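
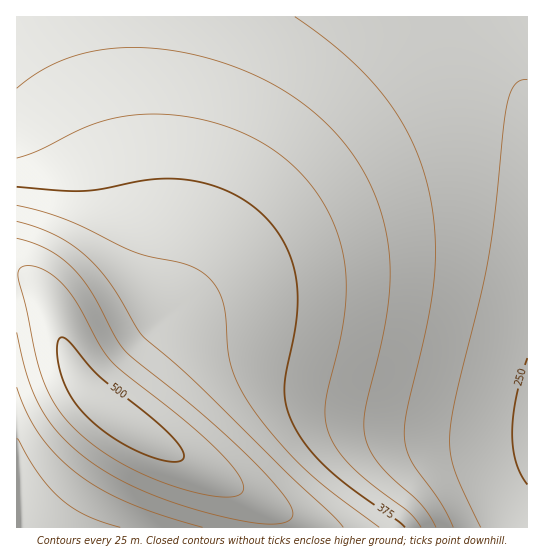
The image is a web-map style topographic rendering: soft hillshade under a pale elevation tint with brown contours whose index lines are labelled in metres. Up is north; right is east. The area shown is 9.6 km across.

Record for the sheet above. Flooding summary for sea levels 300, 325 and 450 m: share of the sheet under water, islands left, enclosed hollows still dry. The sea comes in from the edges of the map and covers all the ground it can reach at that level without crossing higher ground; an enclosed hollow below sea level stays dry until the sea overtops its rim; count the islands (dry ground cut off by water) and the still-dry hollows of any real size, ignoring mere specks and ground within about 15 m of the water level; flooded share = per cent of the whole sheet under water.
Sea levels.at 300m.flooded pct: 23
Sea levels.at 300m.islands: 0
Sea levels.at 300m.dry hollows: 0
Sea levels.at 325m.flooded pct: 37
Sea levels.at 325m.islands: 0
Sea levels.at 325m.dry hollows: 0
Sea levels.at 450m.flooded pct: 88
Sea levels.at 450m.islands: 0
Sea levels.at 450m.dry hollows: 0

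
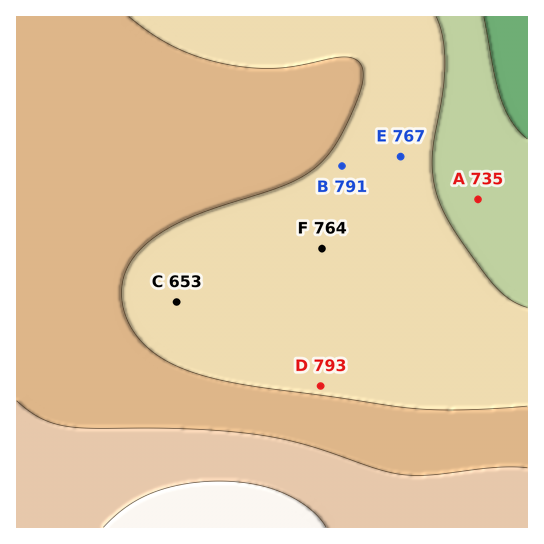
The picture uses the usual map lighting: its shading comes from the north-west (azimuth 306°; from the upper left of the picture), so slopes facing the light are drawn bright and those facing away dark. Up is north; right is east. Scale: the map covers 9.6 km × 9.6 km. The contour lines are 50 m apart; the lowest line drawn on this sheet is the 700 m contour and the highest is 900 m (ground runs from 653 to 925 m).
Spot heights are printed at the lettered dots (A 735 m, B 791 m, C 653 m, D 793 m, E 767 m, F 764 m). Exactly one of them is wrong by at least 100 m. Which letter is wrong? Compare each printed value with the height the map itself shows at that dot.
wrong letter C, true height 778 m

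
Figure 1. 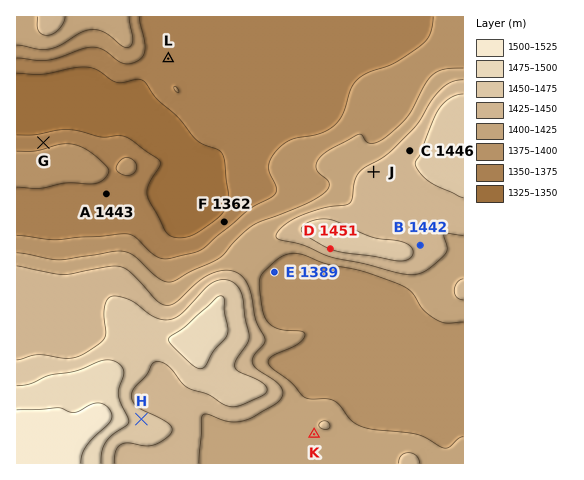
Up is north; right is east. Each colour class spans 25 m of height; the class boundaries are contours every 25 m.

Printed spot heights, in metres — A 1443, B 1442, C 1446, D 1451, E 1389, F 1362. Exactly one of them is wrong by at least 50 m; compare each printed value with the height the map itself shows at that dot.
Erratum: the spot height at A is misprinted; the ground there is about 1368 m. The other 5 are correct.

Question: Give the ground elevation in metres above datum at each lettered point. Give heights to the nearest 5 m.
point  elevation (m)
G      1365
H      1465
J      1440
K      1425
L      1360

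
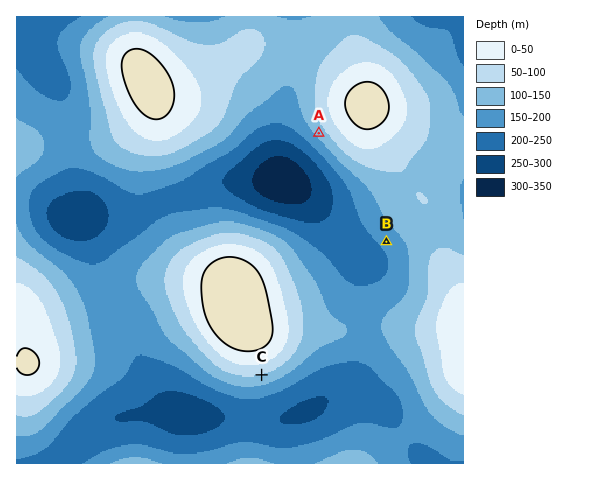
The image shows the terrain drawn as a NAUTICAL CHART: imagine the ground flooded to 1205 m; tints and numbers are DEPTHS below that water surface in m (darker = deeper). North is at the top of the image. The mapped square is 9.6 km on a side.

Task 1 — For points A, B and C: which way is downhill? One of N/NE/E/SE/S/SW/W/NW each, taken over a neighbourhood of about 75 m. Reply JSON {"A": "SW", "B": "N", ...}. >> {"A": "SW", "B": "SW", "C": "S"}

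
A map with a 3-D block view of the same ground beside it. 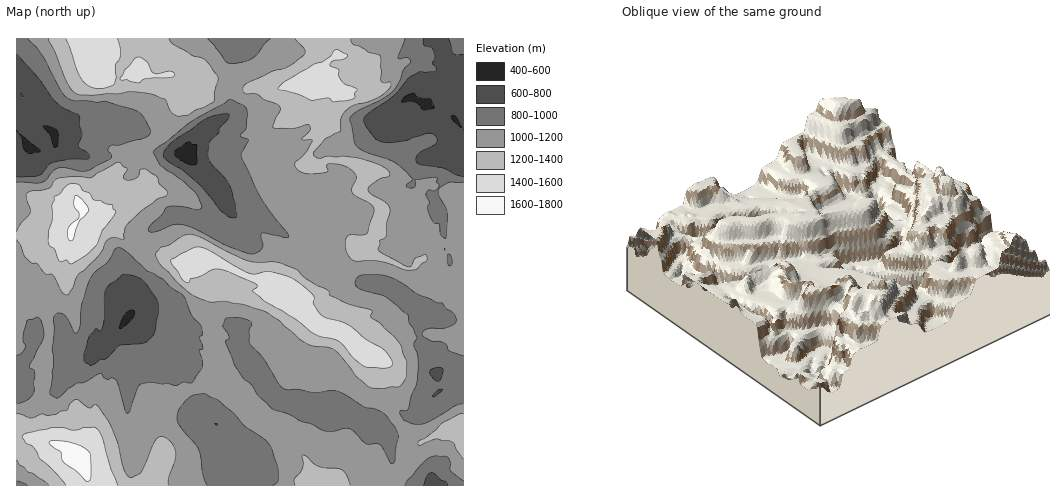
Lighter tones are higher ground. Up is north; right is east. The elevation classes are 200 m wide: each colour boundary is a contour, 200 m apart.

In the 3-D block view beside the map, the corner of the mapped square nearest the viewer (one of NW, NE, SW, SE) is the NE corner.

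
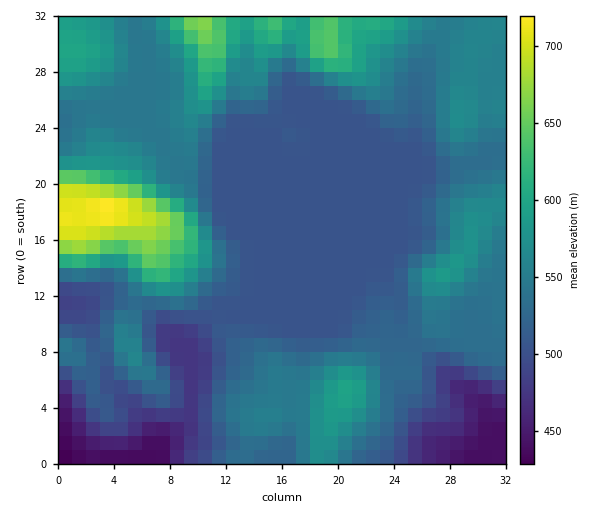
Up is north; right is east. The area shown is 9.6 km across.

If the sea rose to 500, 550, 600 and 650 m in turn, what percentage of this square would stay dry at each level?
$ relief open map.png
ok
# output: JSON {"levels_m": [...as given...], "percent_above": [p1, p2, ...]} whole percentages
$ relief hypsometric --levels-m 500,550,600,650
{"levels_m": [500, 550, 600, 650], "percent_above": [88, 32, 9, 4]}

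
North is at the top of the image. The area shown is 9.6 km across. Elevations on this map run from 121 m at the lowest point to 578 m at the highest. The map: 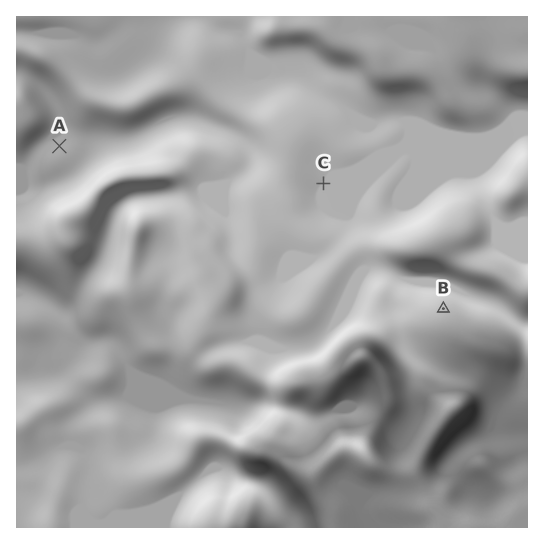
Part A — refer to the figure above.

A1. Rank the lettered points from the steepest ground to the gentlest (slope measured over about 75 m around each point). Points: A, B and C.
B A C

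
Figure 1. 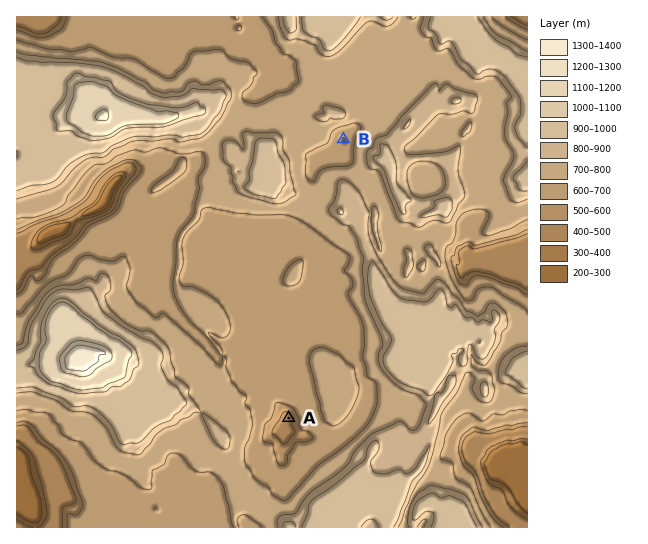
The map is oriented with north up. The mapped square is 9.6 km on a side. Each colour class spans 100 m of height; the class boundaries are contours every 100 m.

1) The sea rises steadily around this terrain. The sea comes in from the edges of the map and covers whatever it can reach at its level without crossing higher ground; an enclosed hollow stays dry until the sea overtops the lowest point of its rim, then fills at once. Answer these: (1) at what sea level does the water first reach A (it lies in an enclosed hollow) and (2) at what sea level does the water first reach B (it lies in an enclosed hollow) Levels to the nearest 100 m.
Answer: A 700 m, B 800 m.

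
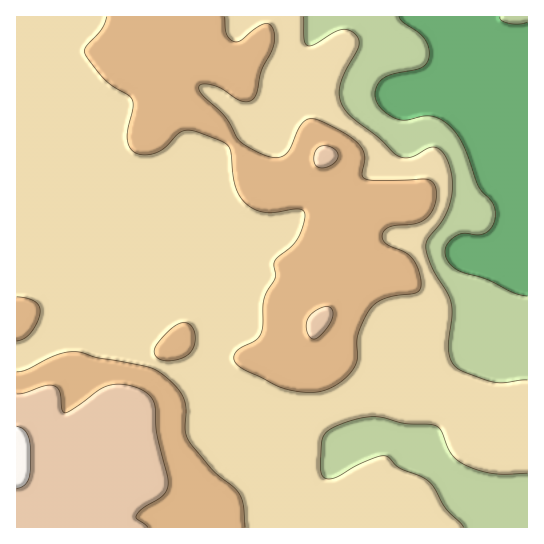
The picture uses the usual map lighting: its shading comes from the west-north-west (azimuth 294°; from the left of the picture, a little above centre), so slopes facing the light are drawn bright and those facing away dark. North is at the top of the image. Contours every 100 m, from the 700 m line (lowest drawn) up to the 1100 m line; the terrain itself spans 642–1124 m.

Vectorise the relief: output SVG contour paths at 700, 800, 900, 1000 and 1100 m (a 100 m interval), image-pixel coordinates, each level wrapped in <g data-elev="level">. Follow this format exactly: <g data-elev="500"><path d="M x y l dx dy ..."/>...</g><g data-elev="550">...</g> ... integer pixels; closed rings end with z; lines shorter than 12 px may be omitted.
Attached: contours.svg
<g data-elev="700"><path d="M527 296l-12-3-28-14-28-8-8-6-5-7-1-5 1-6 4-6 5-5 8-3 18 2 8-5 6-9 0-11-4-9-13-16-17-44-12-16-10-6-9-3-8 0-16 4-8-1-13-7-8-10-2-5 0-7 3-6 4-5 11-5 28-6 5-4 3-5 0-10-4-10-7-7-15-10-4-5"/><path d="M500 17l2 4 7 2 10 1 8-2"/></g><g data-elev="800"><path d="M464 527l-18-18-11-20-6-7-8-6-22-8-13-12-8 1-14 5-29 16-6 1-4-1-4-4-1-8 2-24 3-8 6-5 12-6 27-6 12 0 24 7 27 1 8 5 11 25 13 10 13 5 15 4 34-1"/><path d="M527 380l-24 3-10-1-31-11-9-8-3-6-2-10 4-32-1-13-4-9-15-26-6-20 2-9 17-21 6-16 1-20-5-21-5-9-8-4-7 1-16 9-6 1-6-1-6-4-16-16-27-22-9-12-2-13 5-16 14-27 0-9-7-7-9-2-8 3-20 13-7 1-3-7 0-22"/></g><g data-elev="900"><path d="M245 527l-2-21-3-11-6-8-21-17-24-28-4-11 1-22-2-11-9-12-16-14-13-6-48-8-16-5-8-1-17 3-31 15-9 2"/><path d="M165 361l17-3 5-3 5-5 3-7 0-8-2-6-4-5-7-1-7 3-9 8-9 11-3 5 1 5 4 4z"/><path d="M17 341l8-3 6-6 7-11 2-10-1-5-5-5-8-3-9-1"/><path d="M107 17l-5 12-16 17-1 7 4 8 16 18 9 8 15 8 3 4 1 8-6 30 1 8 4 5 9 5 12-1 11-5 18-18 8-1 9 3 23 8 7 5 2 7 2 22 3 12 5 11 8 8 8 4 9 3 31-4 7 2 0 10-6 17-5 7-15 12-4 5 2 15-12 22-1 27-2 8-6 6-17 10-4 8 2 5 6 6 39 18 22 5 19-1 19-9 7-7 6-8 3-9 0-16 1-8 7-17 8-11 13-8 28-5 6-3 1-5 0-7-7-17-8-8-20-9-3-5-1-4 3-5 5-3 25-3 11-6 5-6 4-7 1-8 0-8-3-7-7-3-48 2-13-2-3-5 3-19-6-10-16-12-28-14-6 0-7 4-13 27-3 4-5 3-7 1-9-3-24-13-16-25-23-23-3-4 0-4 4-2 10 1 9 4 17 11 7 2 5-2 5-6 6-24 11-21 1-15-3-8-2-2-4 0-10 4-14 13-7 1-4-3-4-5-1-17"/></g><g data-elev="1000"><path d="M148 527l-11-8-1-4 6-6 21-14 4-5 1-7-11-50-2-27-6-11-7-5-9-4-11-2-11 1-10 4-26 18-10 6-3-4-2-18-5-5-10 0-19 7-9 1"/><path d="M311 338l3 1 4-1 11-13 4-11-1-4-2-3-4-1-7 3-10 8-2 5-1 7z"/><path d="M318 167l9 0 8-5 3-7-2-5-10-4-5 0-4 3-3 5 0 5 1 6z"/></g><g data-elev="1100"><path d="M17 488l6-2 6-7 1-8 1-16-1-12-3-9-4-5-6-3"/></g>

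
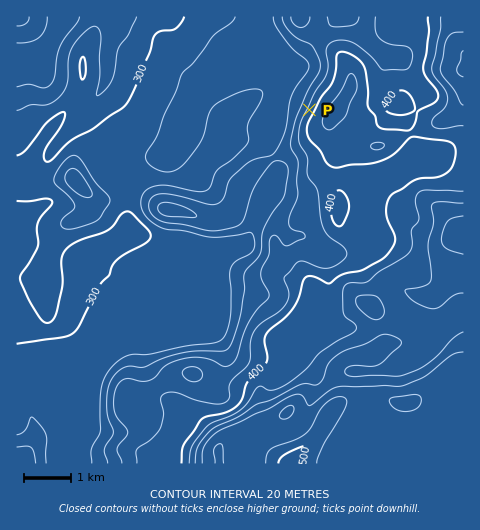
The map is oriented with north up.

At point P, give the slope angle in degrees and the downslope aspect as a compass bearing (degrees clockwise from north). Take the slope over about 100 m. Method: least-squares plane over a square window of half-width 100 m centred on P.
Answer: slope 8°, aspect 297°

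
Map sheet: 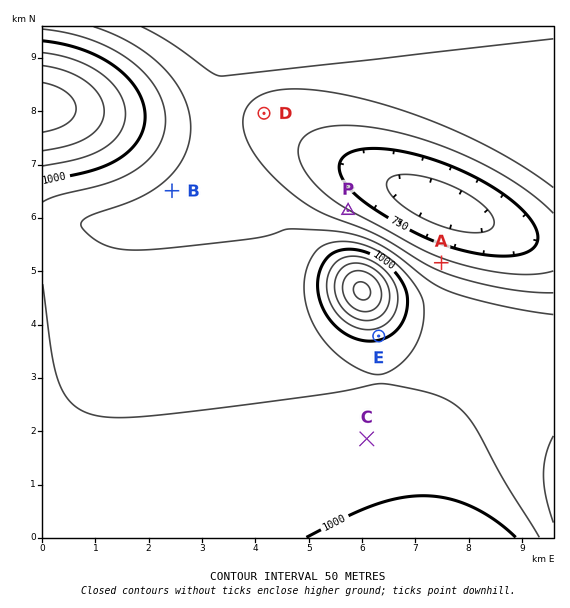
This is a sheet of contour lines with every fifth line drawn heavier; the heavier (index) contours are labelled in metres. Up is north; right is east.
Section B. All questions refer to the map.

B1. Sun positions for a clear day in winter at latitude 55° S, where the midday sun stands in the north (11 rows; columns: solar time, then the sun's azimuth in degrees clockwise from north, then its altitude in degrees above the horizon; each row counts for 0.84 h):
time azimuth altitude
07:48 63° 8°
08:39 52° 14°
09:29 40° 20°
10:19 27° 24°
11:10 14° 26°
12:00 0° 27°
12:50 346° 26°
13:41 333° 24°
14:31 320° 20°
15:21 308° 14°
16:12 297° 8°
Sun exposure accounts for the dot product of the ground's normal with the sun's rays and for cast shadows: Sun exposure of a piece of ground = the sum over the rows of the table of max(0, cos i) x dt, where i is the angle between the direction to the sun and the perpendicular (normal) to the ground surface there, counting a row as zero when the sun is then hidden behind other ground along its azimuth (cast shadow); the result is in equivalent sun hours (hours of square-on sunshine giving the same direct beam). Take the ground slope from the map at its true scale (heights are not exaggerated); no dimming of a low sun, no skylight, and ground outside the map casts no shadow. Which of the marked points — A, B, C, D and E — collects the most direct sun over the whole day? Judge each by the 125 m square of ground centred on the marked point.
A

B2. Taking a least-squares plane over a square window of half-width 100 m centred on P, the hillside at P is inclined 11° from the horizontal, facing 29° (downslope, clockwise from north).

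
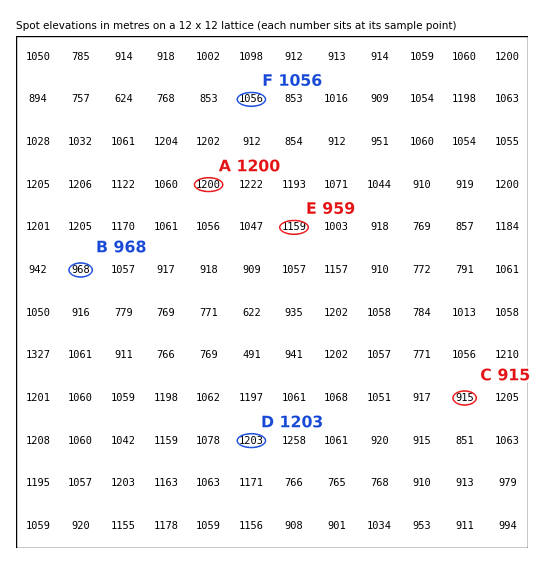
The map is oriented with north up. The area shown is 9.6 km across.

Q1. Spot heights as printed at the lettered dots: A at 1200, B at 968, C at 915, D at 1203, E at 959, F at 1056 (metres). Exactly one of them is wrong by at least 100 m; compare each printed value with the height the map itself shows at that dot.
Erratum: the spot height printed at E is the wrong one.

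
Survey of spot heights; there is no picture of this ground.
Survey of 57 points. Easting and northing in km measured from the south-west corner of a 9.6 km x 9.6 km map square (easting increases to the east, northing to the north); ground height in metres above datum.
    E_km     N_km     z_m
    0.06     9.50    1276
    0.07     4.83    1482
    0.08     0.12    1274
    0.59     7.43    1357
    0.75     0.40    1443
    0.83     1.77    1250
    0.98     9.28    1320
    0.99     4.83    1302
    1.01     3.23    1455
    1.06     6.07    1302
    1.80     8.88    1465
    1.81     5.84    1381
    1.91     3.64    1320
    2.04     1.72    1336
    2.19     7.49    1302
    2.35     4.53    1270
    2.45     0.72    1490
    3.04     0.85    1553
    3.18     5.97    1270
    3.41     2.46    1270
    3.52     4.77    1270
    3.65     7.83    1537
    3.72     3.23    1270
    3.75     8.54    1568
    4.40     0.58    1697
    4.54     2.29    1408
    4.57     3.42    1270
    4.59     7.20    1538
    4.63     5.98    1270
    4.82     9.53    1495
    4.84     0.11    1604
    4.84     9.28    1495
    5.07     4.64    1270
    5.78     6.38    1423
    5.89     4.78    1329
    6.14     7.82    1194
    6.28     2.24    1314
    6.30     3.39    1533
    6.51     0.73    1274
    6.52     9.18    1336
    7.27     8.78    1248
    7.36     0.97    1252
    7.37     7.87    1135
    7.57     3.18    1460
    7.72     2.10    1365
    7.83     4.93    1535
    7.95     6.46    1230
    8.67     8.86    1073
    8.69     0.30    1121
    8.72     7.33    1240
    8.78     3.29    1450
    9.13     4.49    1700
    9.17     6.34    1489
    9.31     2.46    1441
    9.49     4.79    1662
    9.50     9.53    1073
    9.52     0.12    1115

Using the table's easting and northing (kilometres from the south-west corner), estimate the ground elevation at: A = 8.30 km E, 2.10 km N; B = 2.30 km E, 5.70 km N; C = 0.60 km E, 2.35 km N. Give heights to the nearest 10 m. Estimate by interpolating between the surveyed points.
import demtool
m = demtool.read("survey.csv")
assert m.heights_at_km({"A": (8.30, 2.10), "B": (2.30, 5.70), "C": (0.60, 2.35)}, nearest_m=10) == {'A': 1390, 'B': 1340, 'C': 1300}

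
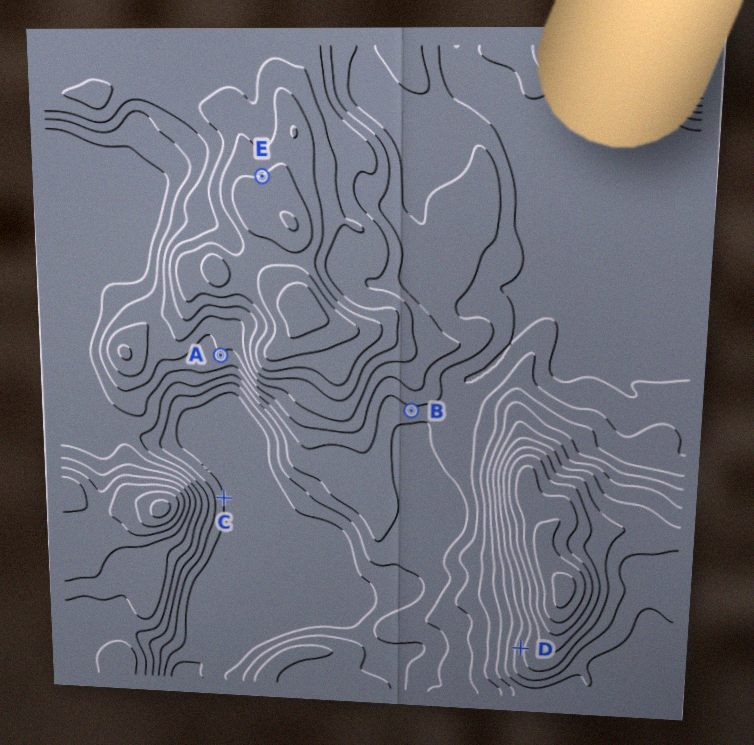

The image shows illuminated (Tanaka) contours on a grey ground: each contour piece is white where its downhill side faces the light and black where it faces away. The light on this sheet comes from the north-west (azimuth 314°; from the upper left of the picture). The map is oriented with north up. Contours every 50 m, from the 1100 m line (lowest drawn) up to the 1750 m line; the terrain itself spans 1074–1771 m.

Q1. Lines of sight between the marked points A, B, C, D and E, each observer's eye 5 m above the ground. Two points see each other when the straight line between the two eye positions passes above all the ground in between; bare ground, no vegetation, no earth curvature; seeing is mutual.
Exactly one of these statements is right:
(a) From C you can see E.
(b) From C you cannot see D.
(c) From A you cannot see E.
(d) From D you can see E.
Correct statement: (c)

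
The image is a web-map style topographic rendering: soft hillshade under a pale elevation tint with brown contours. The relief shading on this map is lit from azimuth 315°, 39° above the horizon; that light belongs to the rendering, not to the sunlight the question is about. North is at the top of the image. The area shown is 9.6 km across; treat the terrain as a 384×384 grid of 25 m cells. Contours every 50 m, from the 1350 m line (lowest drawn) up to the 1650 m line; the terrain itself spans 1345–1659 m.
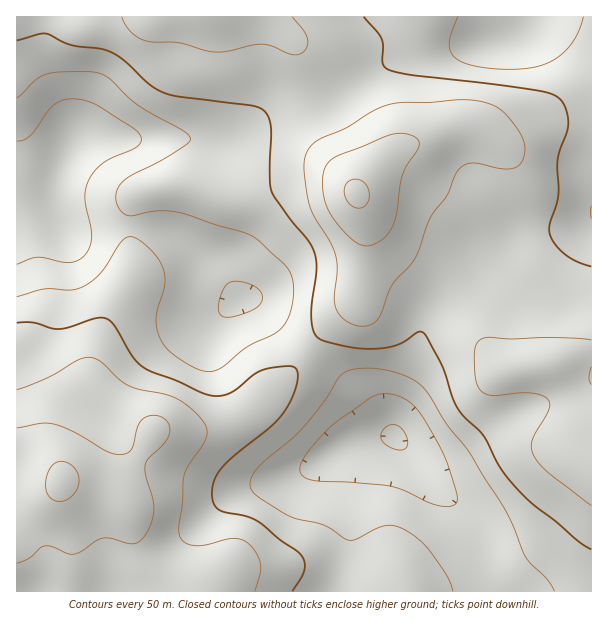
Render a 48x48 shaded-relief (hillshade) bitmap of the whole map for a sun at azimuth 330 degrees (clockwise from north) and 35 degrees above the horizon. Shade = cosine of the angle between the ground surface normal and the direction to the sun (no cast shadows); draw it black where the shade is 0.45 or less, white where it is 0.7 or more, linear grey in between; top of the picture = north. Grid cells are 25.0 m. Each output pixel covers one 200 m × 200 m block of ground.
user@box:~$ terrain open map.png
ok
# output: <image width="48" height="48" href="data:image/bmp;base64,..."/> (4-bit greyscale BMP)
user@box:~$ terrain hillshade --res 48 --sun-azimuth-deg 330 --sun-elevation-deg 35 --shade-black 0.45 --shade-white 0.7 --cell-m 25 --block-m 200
<image width="48" height="48" href="data:image/bmp;base64,Qk32BAAAAAAAAHYAAAAoAAAAMAAAADAAAAABAAQAAAAAAIAEAAATCwAAEwsAABAAAAAAAAAAAAAAABEREQAiIiIAMzMzAERERABVVVUAZmZmAHd3dwCIiIgAmZmZAKqqqgC7u7sAzMzMAN3d3QDu7u4A////AERmZVVnd4mZh2VEREV4mZiId3eIh2d3d0RmZVZnd4mZmHZVVEV4mZiId3iIh3d3d1VmZVZnd4mqqYdnd2Z4mZmIiIiJmHdnZmZmZlZmZnmrupiImYd4mZmYiIiJmHdmZnZmVVVlVVebzLqZqpiImZmZmIiImHdmZnZVVVVVREV5vMuqqqmZmqmZmZiIiHZmZodURFZmVERXm8uqqqqqqqqZmZiId3ZmZph1VVZ3ZVRFeKqqqqqqqrqqmZh3dmZVZpmHZWeIdlVEVmeImaqqq7uqqYd3ZmVVZpqYdniIdlVEM0RWeJqqqruqqYd3ZmZmZ5qqmImYdUQzMiIjRXiaqqqqmId3d3d3eJq6qZmZdUMzMiEREkZ4mZmZiHd3iIiIiJq7qpmphlRERDIQABJGd4iIh2ZoiZmYiKu6qpmamGZmZlQyEAEjRWZ3dmVniZmZmLu6mYiaqpiImHZUMQASI0RWd2VWeJmZmbuqmIibzLqquph2QyEiIiNFd3dVVXiJmbuqmIibzcy7zLmHZDMzMyM1eIh1REVniKq6mYiavMzMzcuYdkQzMyI1aJmHVERVZ5q7qpiJq7u7zdy6l1QzIiNFaJmYh3ZmVomru6mIiZqqvd3LqGUyERNFeImZqqmYdomry6mHd4iZrN3cunUyERNGeJmZq7u6mKmau6l3ZneIms3dy5ZDIiNWiZmZqru7qbqqu6l2ZmZ3iavMy6hlRDRWeJmZmqqqqsuqu7mGVVVmeJq7zLmHZURFeJmZmZmZmdy7vMqHVVVmd3iau8uodlRFZ4iZmIiIiczLzMuXZVVnd2Z4mry5dlREVniJiIiIiczMzdyodmZ3d3Zmeau5dlREVneIiIiImbu7zdy5h3d3d3ZmeJqodURFVmd3iIiImaqqvMy6mHdmVWZmZ4iHZDRFVmZneIiImZmZqqqph3ZUREVmZnd2VDNFVVVmd3d3iIiImZmHZVREMzRWZmZlQzNFVVVVZmZmd4d4iZmGVDNEREVmd4d2VDNFVVVVVVVVVnd4mamHZERFZnd3iZmHZURFVWZlVVVEVWZomruph2Z3iIiIiaqphlREVWZmZVVVVWZoq8zMy6mZmZmYmavLqGVERWZmZlVVVWZnm83d3cuqqqmZmrzduoZURFVmZlVVVVVWirzM3cupmZmZms3u25dlVEVWZmVUVVVVeJmaqqmIiIiZqs3e3KmHZVVmd3ZVVURFZ3d2ZmZmZneJmqvN3cupmHZ3d3dmZjM0RWZUREREVWZ4iZqrzdy7upmIiIh3dzMzNFVUREMzRFZniIiavN3MzLu6qZiHd0MiM0VVVUREREVmd3d4m8zMzd3cy7qZiEQyI0VmZVVUREVWZmZniau7zN7u7dy6mFQzIjRVZmZmVVVVZlVWZ4mZq83e7u3LqURDMiNFVWZmZlVWZmZmZnd3iJq7zMzLqURVQzNFVVVlVVVmd3ZmZ3d2ZmeImqu7qUVndlVmZVVVRFVnd3d3d3d2VUVWeIqqqUV4h2ZndlVUREVnd3d3eIh3ZURVZ4mqqQ=="/>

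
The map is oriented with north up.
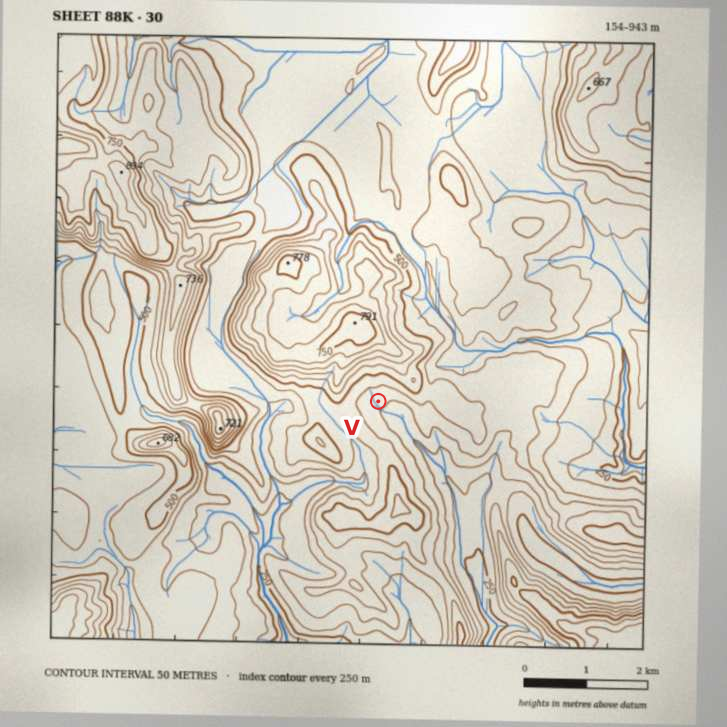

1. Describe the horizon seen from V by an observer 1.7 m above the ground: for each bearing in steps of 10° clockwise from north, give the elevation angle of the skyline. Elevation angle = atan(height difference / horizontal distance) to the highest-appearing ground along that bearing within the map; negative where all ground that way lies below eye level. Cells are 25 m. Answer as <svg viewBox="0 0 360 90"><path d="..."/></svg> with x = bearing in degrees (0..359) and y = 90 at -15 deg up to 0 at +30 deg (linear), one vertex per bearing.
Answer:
<svg viewBox="0 0 360 90"><path d="M0 25l10 0 10 1 10 4 10 3 10 2 10 1 10 4 10 6 10 7 10 2 10 2 10 0 10-2 10 2 10 3 10-7 10-3 10 2 10-1 10-1 10-1 10-2 10-1 10-1 10 0 10 1 10-3 10-6 10-7 10-1 10-2 10-3 10-1 10-2 10 0"/></svg>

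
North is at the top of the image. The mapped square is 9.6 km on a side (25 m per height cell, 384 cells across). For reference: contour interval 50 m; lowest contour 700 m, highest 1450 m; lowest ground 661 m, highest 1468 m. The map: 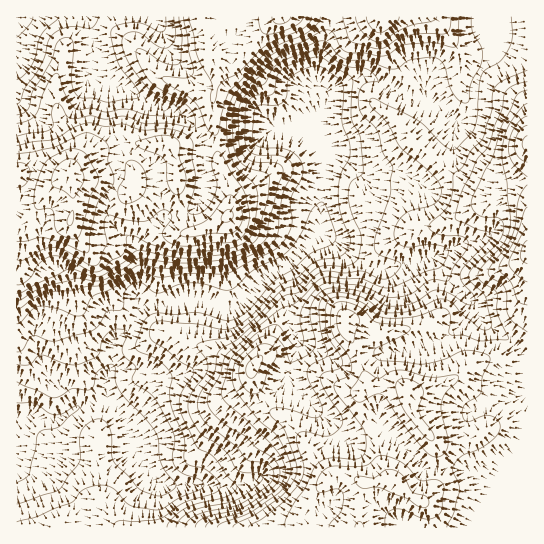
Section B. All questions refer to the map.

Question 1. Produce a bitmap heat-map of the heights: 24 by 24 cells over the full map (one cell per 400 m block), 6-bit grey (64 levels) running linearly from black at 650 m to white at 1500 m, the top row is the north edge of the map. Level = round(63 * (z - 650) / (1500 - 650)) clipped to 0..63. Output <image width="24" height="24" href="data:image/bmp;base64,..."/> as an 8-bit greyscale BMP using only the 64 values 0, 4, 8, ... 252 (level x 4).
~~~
<image width="24" height="24" href="data:image/bmp;base64,Qk12BgAAAAAAADYEAAAoAAAAGAAAABgAAAABAAgAAAAAAEACAAATCwAAEwsAAAABAAAAAAAAAAAAAAEBAQACAgIAAwMDAAQEBAAFBQUABgYGAAcHBwAICAgACQkJAAoKCgALCwsADAwMAA0NDQAODg4ADw8PABAQEAAREREAEhISABMTEwAUFBQAFRUVABYWFgAXFxcAGBgYABkZGQAaGhoAGxsbABwcHAAdHR0AHh4eAB8fHwAgICAAISEhACIiIgAjIyMAJCQkACUlJQAmJiYAJycnACgoKAApKSkAKioqACsrKwAsLCwALS0tAC4uLgAvLy8AMDAwADExMQAyMjIAMzMzADQ0NAA1NTUANjY2ADc3NwA4ODgAOTk5ADo6OgA7OzsAPDw8AD09PQA+Pj4APz8/AEBAQABBQUEAQkJCAENDQwBEREQARUVFAEZGRgBHR0cASEhIAElJSQBKSkoAS0tLAExMTABNTU0ATk5OAE9PTwBQUFAAUVFRAFJSUgBTU1MAVFRUAFVVVQBWVlYAV1dXAFhYWABZWVkAWlpaAFtbWwBcXFwAXV1dAF5eXgBfX18AYGBgAGFhYQBiYmIAY2NjAGRkZABlZWUAZmZmAGdnZwBoaGgAaWlpAGpqagBra2sAbGxsAG1tbQBubm4Ab29vAHBwcABxcXEAcnJyAHNzcwB0dHQAdXV1AHZ2dgB3d3cAeHh4AHl5eQB6enoAe3t7AHx8fAB9fX0Afn5+AH9/fwCAgIAAgYGBAIKCggCDg4MAhISEAIWFhQCGhoYAh4eHAIiIiACJiYkAioqKAIuLiwCMjIwAjY2NAI6OjgCPj48AkJCQAJGRkQCSkpIAk5OTAJSUlACVlZUAlpaWAJeXlwCYmJgAmZmZAJqamgCbm5sAnJycAJ2dnQCenp4An5+fAKCgoAChoaEAoqKiAKOjowCkpKQApaWlAKampgCnp6cAqKioAKmpqQCqqqoAq6urAKysrACtra0Arq6uAK+vrwCwsLAAsbGxALKysgCzs7MAtLS0ALW1tQC2trYAt7e3ALi4uAC5ubkAurq6ALu7uwC8vLwAvb29AL6+vgC/v78AwMDAAMHBwQDCwsIAw8PDAMTExADFxcUAxsbGAMfHxwDIyMgAycnJAMrKygDLy8sAzMzMAM3NzQDOzs4Az8/PANDQ0ADR0dEA0tLSANPT0wDU1NQA1dXVANbW1gDX19cA2NjYANnZ2QDa2toA29vbANzc3ADd3d0A3t7eAN/f3wDg4OAA4eHhAOLi4gDj4+MA5OTkAOXl5QDm5uYA5+fnAOjo6ADp6ekA6urqAOvr6wDs7OwA7e3tAO7u7gDv7+8A8PDwAPHx8QDy8vIA8/PzAPT09AD19fUA9vb2APf39wD4+PgA+fn5APr6+gD7+/sA/Pz8AP39/QD+/v4A////ACwwMDA4ODhMbICUrLzIzNjc0MzQwLi4uBggKDAwJCAoOEhYeKTEzNTc3NzYxLi4uBAUHCQkHBgkNEBUXIC00Njc4NTMxLi4uAwQGCQcFBwwRFBodIy0vLzEzMjQyMC4uAwQFCAcFBw0VGh4iKCwsLTAxNDcyMTAuAgQEBQUHChAZHyInKSgqLzIzODYyMC8uBwgHBwYKDBAYICcpJyctMjU2OTYzMS8tCgoKCQgLDREUHCgrJicrLzMyMjIzMi8tDg0ODQoOEhQWGSApJSMpMTIwLi4vLy4tEREREAwNEhMTERQeISIsNTIwLy4sKSswFhMUEhANDg0NDQ4THCErMCslJiooJiwzIBsZGRYQERAPEA8OEhggIR4cHyIjKS82JCEhJSEaGRsbGRYRDhAUFRgaGxwgJzE5KSgrKSQhIyYnJiMbEw4OEhgcHx8gIyg2KywvKiUlJSYnKykeFRAOFBgbHyEkJykxLC4wLCgpJygkJycgFhAQFRgaHB0iKSsvLS8xLikpKColJiMeGRIQFBcaGx4hJisvKSsuLCkpKSkkJRwWFREPEhgbHiAfIyozISMmKCcnJyYjJBkRDw8PExgdIB4cHyczGyAgHx4eHR4kJhoSEA8PFBweHRwcHiMsFx4cGRkaHyQnKCAYFBEQFBsbHBweHiInEhobGBkeIyMnKiggFxMTGBsdHR0fHh4hEBcaFxogHyApKyspIh0cIiQkICAhHx4fDxMWFhkbGh8qKystLikjJSssKCcjHh4eA=="/>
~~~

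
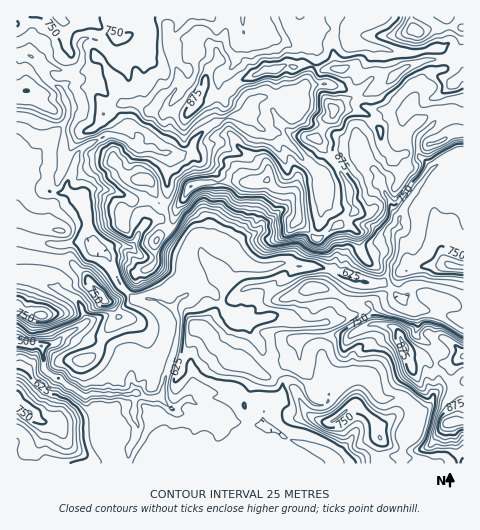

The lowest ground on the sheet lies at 475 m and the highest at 990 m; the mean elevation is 730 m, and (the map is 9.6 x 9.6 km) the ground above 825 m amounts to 20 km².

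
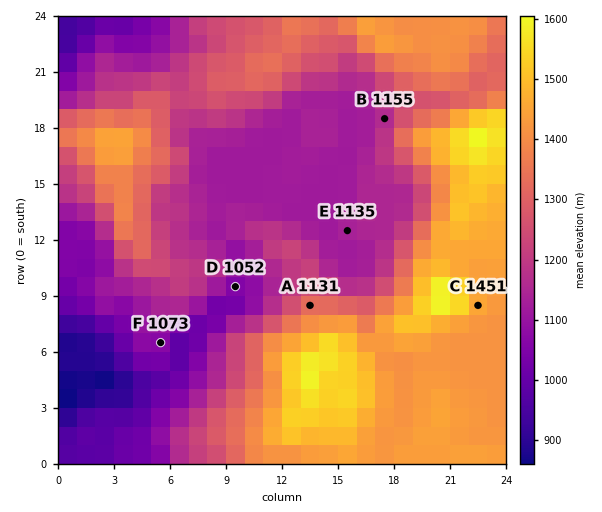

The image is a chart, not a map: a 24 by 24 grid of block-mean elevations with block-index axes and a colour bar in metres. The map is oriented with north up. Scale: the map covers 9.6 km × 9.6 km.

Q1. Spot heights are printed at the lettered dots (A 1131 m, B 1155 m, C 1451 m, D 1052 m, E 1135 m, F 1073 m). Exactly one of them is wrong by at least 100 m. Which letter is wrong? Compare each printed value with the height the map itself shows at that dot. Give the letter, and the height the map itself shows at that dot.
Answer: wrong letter A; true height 1331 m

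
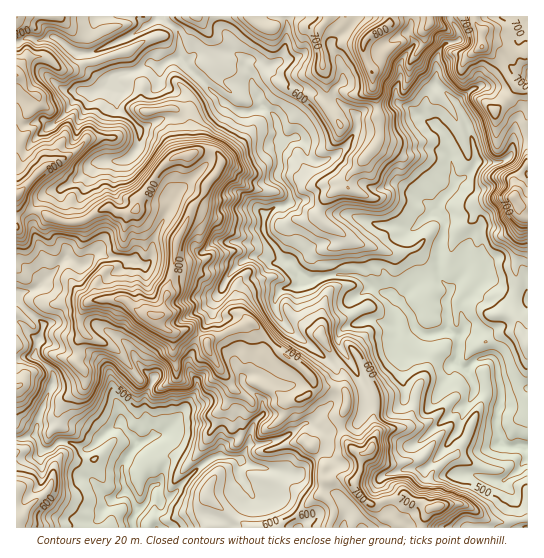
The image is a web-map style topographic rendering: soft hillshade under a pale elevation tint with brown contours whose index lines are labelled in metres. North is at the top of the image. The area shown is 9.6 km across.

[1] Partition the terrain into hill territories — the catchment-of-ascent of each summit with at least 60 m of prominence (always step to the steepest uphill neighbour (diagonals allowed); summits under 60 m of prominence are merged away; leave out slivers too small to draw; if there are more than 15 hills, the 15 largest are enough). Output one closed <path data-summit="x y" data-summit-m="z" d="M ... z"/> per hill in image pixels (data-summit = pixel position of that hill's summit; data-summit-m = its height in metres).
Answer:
<path data-summit="157 315" data-summit-m="863" d="M161 16l-62 0-4 6-2 11 8 16-10 4-14 0-22-16-12 3-16-3-11 6 0 75 9 7 16-5 9 7 3-2 12-11 16-22 10 1 23-10 6 6-4 17-8 12-1 39 2 4-16 3-8 9-16 12-23 8-13 16 0 22 11 27 1 19-6 10-20 6-3 2 0 3 28 27-9 30 18 19 0 9-14 34-4 18 7 16 11-3 8-7 10 2 16 7-2 11 6 17 14 18 8 3-10 12-6 10 0 7 198 0 1-2-11-17-8-9-10-2 5-4 5-11 2-12 15 4 5-2 8-9 18-14 2-13-3-3 33-10 8-14 1-6 4 3 27 1 7-7 1-11-4-12 3-24-8-13 3-31 4-3 6 6 6 14 10 8 8 0 15-5-1-31 4-10-8-7-4-13 0-22 6-24-6-8-6-2-24 18 0 8 8 22 2 20-20 20-5-5-23-9-13-11-5-1-22 0-21 6-5-1-10-14-15-11-16-22 0-18 9-7 13-3 3-3 0-11-12-14 3-8-1-18 2-12-5-21-11-10-6 0-8 4-10 0-15-8-43-42-3-4-1-25z"/><path data-summit="386 26" data-summit-m="810" d="M449 16l-288 1 18 16 1 25 3 4 43 42 15 8 10 0 8-4 6 0 11 10 5 21-2 12 1 18-3 8 12 14 0 11-3 3-13 3-9 7 0 18 16 22 10 6 15 19 5 1 21-6 22 0 5 1 13 11 23 9 5 5 18-18 0-22-8-22 0-8 13-11 14-7 7-15 12-13-7-46-9-11-14-9 2-24 10-10 0-30 8-11 9-1 5-4-2-10z"/><path data-summit="438 506" data-summit-m="733" d="M403 307l-6 6-1 12 0 16 8 13-3 24 4 19-4 8-4 3-8 0-19-1-4-3-1 6-8 14-24 7-8 4 0 15-18 14-8 9-5 2-15-4-2 12-5 11-5 4 10 2 8 9 12 19 226 0-8-31-11-16 14-10 10-13-1-10-20-1-4-3-16 1-17-5-13-8-27 33-5 4-6-3-6-20 42-37 12-4 8-14 0-6-7-14-11-8 2-26-10-6-16 4-11-2-7-6-6-14z"/><path data-summit="514 197" data-summit-m="775" d="M527 139l-10 1-5 6-1 9-8 6-25 0-13 16-10 6-4 8-8 7-7 13 9 12-6 24 0 22 4 13 8 7-4 10 1 31 10 6 6-6-4-24 25-27 12 5 4 9 6 4 21 2z"/><path data-summit="482 47" data-summit-m="783" d="M527 16l-78 1 8 12 2 10-5 4-9 1-5 6-4 11 0 22 20 19 4 7 7 13 11 39 25 0 8-6 1-9 5-6 11-2z"/><path data-summit="17 195" data-summit-m="860" d="M114 83l-23 10-10-1-16 22-15 13-8-7-17 5-7-6-2 0 1 176 22-8 6-10-1-19-11-27 0-22 3-6 10-10 15-4 16-9 16-16 16-3-2-4 1-39 8-12 4-16z"/><path data-summit="17 521" data-summit-m="658" d="M35 436l-19 3 0 88 79 1 8-17 10-12-8-3-14-18-6-17 2-11-16-7-10-2-8 7-11 3z"/><path data-summit="17 386" data-summit-m="682" d="M17 299l-1 139 7 1 11-3 2-3 3-16 14-34 0-9-18-19 9-30z"/><path data-summit="17 17" data-summit-m="761" d="M98 16l-81 0-1 26 11-5 8 3 20-3 22 16 14 0 10-4-8-16 2-11z"/>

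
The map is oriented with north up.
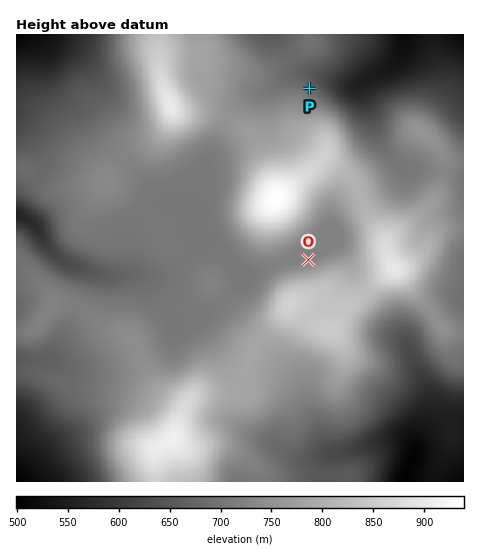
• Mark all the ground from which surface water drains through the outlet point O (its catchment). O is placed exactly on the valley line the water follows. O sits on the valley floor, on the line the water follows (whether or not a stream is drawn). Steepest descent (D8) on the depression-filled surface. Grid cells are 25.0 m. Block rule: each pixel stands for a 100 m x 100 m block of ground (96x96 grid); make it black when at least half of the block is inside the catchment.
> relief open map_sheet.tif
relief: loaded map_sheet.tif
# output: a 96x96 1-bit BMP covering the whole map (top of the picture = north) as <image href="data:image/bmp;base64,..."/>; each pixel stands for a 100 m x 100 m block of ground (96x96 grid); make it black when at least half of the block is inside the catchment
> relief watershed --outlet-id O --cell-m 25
<image width="96" height="96" href="data:image/bmp;base64,Qk2+BAAAAAAAAD4AAAAoAAAAYAAAAGAAAAABAAEAAAAAAIAEAAATCwAAEwsAAAIAAAAAAAAA////AAAAAAAAAAAAAAAAAAAAAAAAAAAAAAAAAAAAAAAAAAAAAAAAAAAAAAAAAAAAAAAAAAAAAAAAAAAAAAAAAAAAAAAAAAAAAAAAAAAAAAAAAAAAAAAAAAAAAAAAAAAAAAAAAAAAAAAAAAAAAAAAAAAAAAAAAAAAAAAAAAAAAAAAAAAAAAAAAAAAAAAAAAAAAAAAAAAAAAAAAAAAAAAAAAAAAAAAAAAAAAAAAAAAAAAAAAAAAAAAAAAAAAAAAAAAAAAAAAAAAAAAAAAAAAAAAAAAAAAAAAAAAAAAAAAAAAAAAAAAAAAAAAAAAAAAAAAAAAAAAAAAAAAAAAAAAAAAAAAAAAAAAAAAAAAAAAAAAAAAAAAAAAAAAAAAAAAAAAAAAAAAAAAAAAAAAAAAAAAAAAAAAAAAAAAAAAAAAAAAAAAAAAAAAAAAAAAAAAAAAAAAAAAAAAAAAAAAAAAAAAAAAAAAAAAAAAAAAAAAAAAAAAAAAAAAAAAAAAAAAAAAAAAAAAAAAAAAAAAAAAAAAAAAAAAAAAAAAAAAAAAAAPAAAAAAAAAAAAAAAfgAAAAAAAAAAAAAA/gAAAAAAAAAAAAAB/wAAAAAAAAAAAAAD/4AAAAAAAAAAAAAH/8AAAAAAAAAAAAAD//AAAAAAAAAAAAAA//gAAAAAAAAAAAAA//wAAAAAAAAAAAAA//4AAAAAAAAAAAAA//8AAAAAAAAAAAAA//+AAAAAAAAAAAAA///AAAAAAAAAAAAA///AAAAAAAAAAAAAf//AAAAAAAAAAAAAf//AAAAAAAAAAAAAP/+AAAAAAAAAAAAAH/+AAAAAAAAAAAAAD/+AAAAAAAAAAAAAA/+AAAAAAAAAAAAAAf8AAAAAAAAAAAAAAP8AAAAAAAAAAAAAAH4AAAAAAAAAAAAAADwAAAAAAAAAAAAAABgAAAAAAAAAAAAAAAAAAAAAAAAAAAAAAAAAAAAAAAAAAAAAAAAAAAAAAAAAAAAAAAAAAAAAAAAAAAAAAAAAAAAAAAAAAAAAAAAAAAAAAAAAAAAAAAAAAAAAAAAAAAAAAAAAAAAAAAAAAAAAAAAAAAAAAAAAAAAAAAAAAAAAAAAAAAAAAAAAAAAAAAAAAAAAAAAAAAAAAAAAAAAAAAAAAAAAAAAAAAAAAAAAAAAAAAAAAAAAAAAAAAAAAAAAAAAAAAAAAAAAAAAAAAAAAAAAAAAAAAAAAAAAAAAAAAAAAAAAAAAAAAAAAAAAAAAAAAAAAAAAAAAAAAAAAAAAAAAAAAAAAAAAAAAAAAAAAAAAAAAAAAAAAAAAAAAAAAAAAAAAAAAAAAAAAAAAAAAAAAAAAAAAAAAAAAAAAAAAAAAAAAAAAAAAAAAAAAAAAAAAAAAAAAAAAAAAAAAAAAAAAAAAAAAAAAAAAAAAAAAAAAAAAAAAAAAAAAAAAAAAAAAAAAAAAAAAAAAAAAAAAAAAAAAAAAAAAAAAAAAAAAAAAAAAAAAAAAAAAAAAAAAAAAAAAAAAAAAAAAAAAAAAAAAAAAAAAAAAAAAAAAAAAAAAAA="/>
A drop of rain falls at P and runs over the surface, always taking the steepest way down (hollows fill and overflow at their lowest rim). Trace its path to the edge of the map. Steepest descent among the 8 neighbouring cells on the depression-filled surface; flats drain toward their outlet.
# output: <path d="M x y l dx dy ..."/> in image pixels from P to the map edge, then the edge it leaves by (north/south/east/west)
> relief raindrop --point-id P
<path d="M309 88l9-8 16 0 7 2 20 0 9-5 14-6 19-18 1-3 0-15"/>
exit: north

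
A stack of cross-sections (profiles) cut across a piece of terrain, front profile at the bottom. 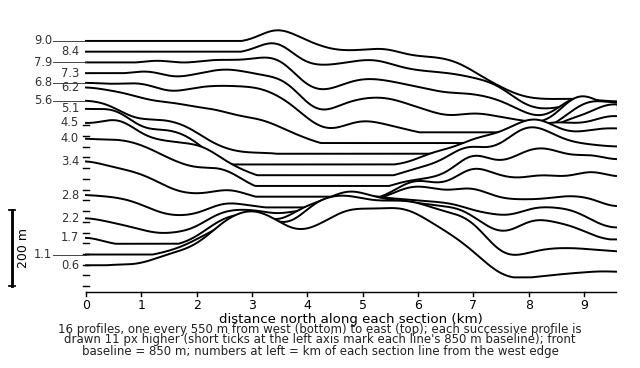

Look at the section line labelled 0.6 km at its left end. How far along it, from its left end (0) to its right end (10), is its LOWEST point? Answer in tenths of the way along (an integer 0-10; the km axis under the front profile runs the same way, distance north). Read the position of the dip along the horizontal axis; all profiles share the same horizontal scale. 8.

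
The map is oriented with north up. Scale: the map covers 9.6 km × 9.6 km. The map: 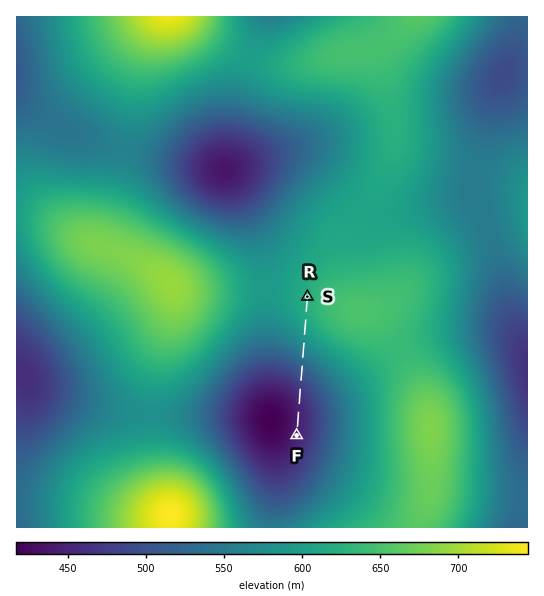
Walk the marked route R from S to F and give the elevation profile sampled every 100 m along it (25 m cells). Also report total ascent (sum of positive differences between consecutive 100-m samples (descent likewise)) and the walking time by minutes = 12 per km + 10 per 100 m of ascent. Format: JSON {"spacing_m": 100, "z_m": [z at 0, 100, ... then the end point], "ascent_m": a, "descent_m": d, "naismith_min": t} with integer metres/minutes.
{"spacing_m": 100, "z_m": [623, 622, 621, 618, 614, 608, 601, 593, 583, 572, 561, 548, 535, 522, 510, 498, 486, 476, 467, 459, 453, 448, 445, 443, 443, 443, 445, 445], "ascent_m": 3, "descent_m": 180, "naismith_min": 32}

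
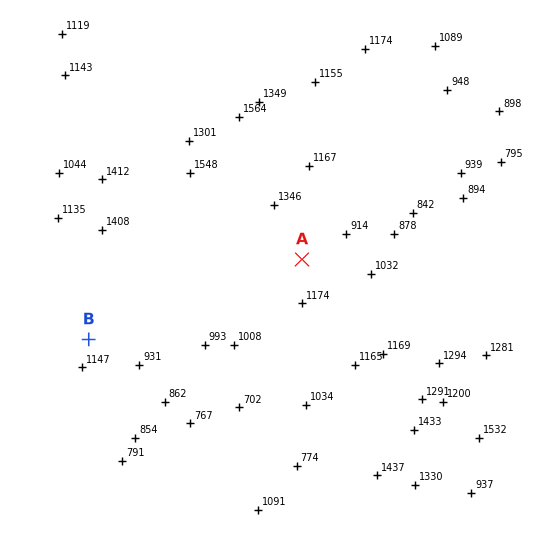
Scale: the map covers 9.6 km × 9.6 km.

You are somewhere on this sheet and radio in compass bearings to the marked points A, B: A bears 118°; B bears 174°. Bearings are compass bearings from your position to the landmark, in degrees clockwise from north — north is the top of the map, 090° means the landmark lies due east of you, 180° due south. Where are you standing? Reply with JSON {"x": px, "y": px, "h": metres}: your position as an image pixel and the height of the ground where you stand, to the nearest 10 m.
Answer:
{"x": 67, "y": 134, "h": 1130}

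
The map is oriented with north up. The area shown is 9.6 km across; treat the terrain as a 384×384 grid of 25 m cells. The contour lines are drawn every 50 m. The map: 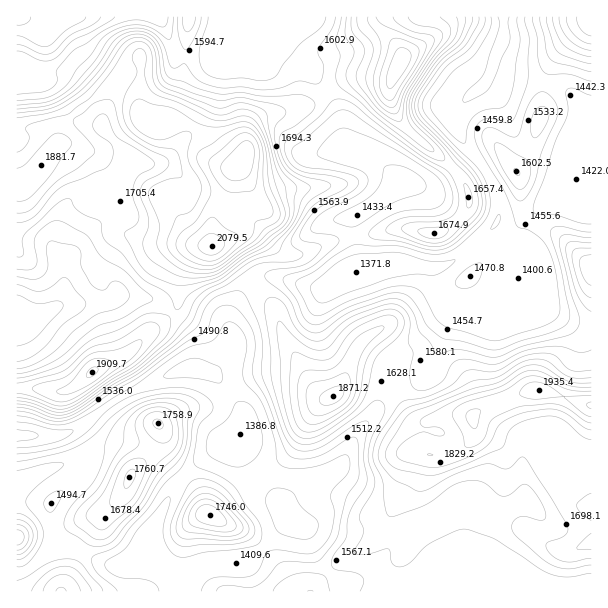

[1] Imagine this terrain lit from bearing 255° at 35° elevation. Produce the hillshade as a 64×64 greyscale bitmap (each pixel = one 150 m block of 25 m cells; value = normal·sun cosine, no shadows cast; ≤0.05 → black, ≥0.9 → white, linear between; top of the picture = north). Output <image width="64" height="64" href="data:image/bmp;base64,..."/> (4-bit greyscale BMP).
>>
<image width="64" height="64" href="data:image/bmp;base64,Qk12CAAAAAAAAHYAAAAoAAAAQAAAAEAAAAABAAQAAAAAAAAIAAATCwAAEwsAABAAAAAAAAAAAAAAABEREQAiIiIAMzMzAERERABVVVUAZmZmAHd3dwCIiIgAmZmZAKqqqgC7u7sAzMzMAN3d3QDu7u4A////AKu7p1REV4d3iZqrqHiauqmXZ6u7qZmZmZmZmZmqqqqZqruXVERniIiZmaqYiau6qYd4q7qqmZmZmZmZmqqqqpmaqpdURXiZmqmZmZiZu7qYiKqqqqqpmZmZmZmqu7u6mXeJl2ZniJmqqpmZmaq7qYeKvLqqqqmImZmZqqu8zLqZRFeZmZiHiZq7qZmpmqqYd5rMuqmaqZmZmaqqu8zMuqkiJpq8uWVom826qqmId4iIm8zLupmpmZmZqqu7y7qqqhEWq8zJZFeb3tu7qXRFeJmazdy7mZmZmZmqq7uqmau7Ije8zLp0RYre7cuWMSV5marN3LupmZmZmaqqupmau7tEWLzMupZEWM3uyVIBNomZqs3cu7qZmZmZqqqpmazMumZ5q8y7qVM2rd22IBNomZqrvNy7uqmYmZmqqpmavMuqd3mru7zKcySL3JUyNYmZqqu7zMy7qpiImaqqmZvNupqHeJqrzNyEI2rLhkRXiZmqqru7zdy6qYiZqqqZrNypmYiIiZrN3aUzWKmGVniZqqqqqrze7LuqmImaqqmsy5iZmZiImrzdpkRWd3Z3iaqrqpmavO/tu7uYeImqmay5iJmIiZmZrMyodmVFZ4mZq7y6mYm9/+3Lu6mHeJqZrKiJmXeIiZmry6qZhSNYmZmrzcuYiK3/7cupmZmHiYirmImqiJmaqqu7u7uVEViZmave7Jh3i+7cupiJq6dneJqYmququ7u7u7zM24MBSJmZrO/9p2Z63dy6mZq8t1Z4mpmrzLvLqZu8zM3bYhJYmZmt//24ZWes3Muqq8y3VniZmrzdvMynVqu7zLhCJGeImb7//sp1VYrMy6qrzKh3eImazd283LdDWKu6l1RFZniazv/u25ZEWLy6mZq6mZmImZrN3LzcuVMjeamHZlVWeJve/u7bqEI3q6iImZmZmZqqmqqYu7uqlSI2iYh3ZneKvN7u7cqoUjaal3iaqZiJq7qGVFWJmJq6YyNFeIiIiZrN3t3cqZljNpmHeKu6mImrp1IjVoiJmsyWRDNFeZmZqs3d3duYmYVGiYd4q7qXeaqWQzV4mZqry5d3UyNXmaqqvd3dyoeap0V5mHiaqXZ4qodUV4maqru7mImFMzV5qpq83d24Z5u5ZXiIh4mXZmiZh3ZniZqru7uYmZhkNFeZib3u3JZXrMuGZ3d3d4dmeJmIiIiZmqu7uqmaqoZERnd5ve7bZFiry6h2VWZnd3eJmZiJmaqqq7uqqZmql1VVZnm93slDWKu6qZZDNWeIiJmZmZqru6qquqqpmaqXeGRGer3dtzNYqqmZlzIkZ4mZmZmZqrzcu6qqu6qaqpmqdEaKvMymMkeaqYiGQjV4mZmZmZmrzt27qau7upqru8uGVoq7u4UzV5qZmIdUV4mZmZmZmave7bupmru6mrzMy5dmeKqpdERomZmZmHZ3mqqYiZmZrO/uu5iKu6mbzdy7qYdVeZhmZ4iZmZmZiIiaupeImZms7/6ph4q7qqvd3LzLp0NHiIiId3iZmZmZmZq6mHiZmr3/7Zhmiru7vN3Mzdy5UiR5qphlZ4mZmaqqqqqpiJmavf/shlaKu8u83czd3cpjI1eIh3ZWiaqqq7upiaqYiZrO/rl2aJq8zLzMzN3cynVERFVmd3d5qqq8y5dWiqmZms7rhnZoq7vMu7vMzMu5dnZDMzV3h4m7u83cp0NYqqqrzbdlh3iru7u6q8zMu7l3h3ZSAVeIiau8y6mIdEV6u6q6hmeXZ5u7qpms3curuneJmWIANniZqqqYd3mpU0m7qZh3iJdmirupib3tuZvKmJqpQQE1eImaqpiImsxyKMyYiIiZmGV5qqmKzuyoisuqqpYhJFZ3d4mZmZms7YEY3IeJmZmYZWiaqZrN25iLzcuphCNFZ3dmZ4mZmr3tYCrshXiZmZmGaJmZmby6mJve26hSI0RWdmVWeZmrzusgXex0aJmZmZd4iJmJqqqqve7bp0EAElZmZmaJmrzexQKu62RXmZmqqHiIiHiau8zd3cunMAAEZ3d3eJmr3dthGN7IZVeJmbupiIiHd5vMzN3Lu6ggACaIiImZq83towFs7Zd3ZomZq7qYh3d5vdy7y6qruCAAV4iZmZq83uogBb7aeJhmiZmquph2Z5zdy5mqqqqnAAN3eImaq83tkgA53bh5umV5mqqql3Z5zu25mZmYiYUAJodniaq93tgQAnvcl3vLdWiaiIiIh4re7JiYh2VohSNXh3Z4q97tkQA2irqHnNyFV5pmZ5qoic7aiIdkRGiGRWeIdmis7+swAmeaqpms24VXmnZ4mqqZvcqHZDNFaHVWeIh3eb3v6hADeImZmrzLhmeaiImru7uruWQzRFVndmeImHibze/pEAJoiJmqvMuXeauZmrvMzLqpUiRVVniHeJmZibzd7upAADaImau8y6iau6qqu8zMy6lRFnZniZiJqqmazN3d7HIAFXiImrzMuqu7mImru8zMuVAWh2iZmZmqqqu8zM3dlAADaIiKvMzLu7tlaKuqzd3JQAeXaJmZmaqqq7zM3d2mIAJGd4q83dzMy1Vpu7q83LggGadomZmZqqq7vM3d7aZDIjRFebzd3d3Md4q7qru6lRBLx1eZmZmaqqvM3d3KdVVTIjRXvd7u7dyIiaqqqql0I57XRomZmZmqqs3u3KdVZ2VCNEa97u7u3JiImZmqmGVGvuhFiZmZmaqqze/adVVndlQzNr3u7u3L"/>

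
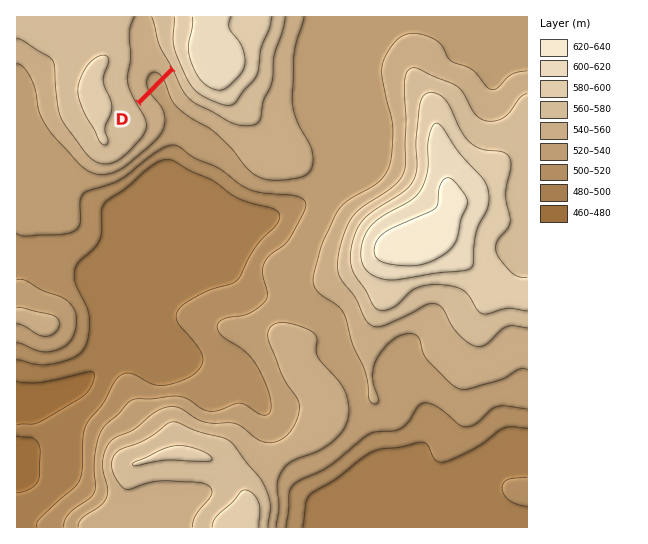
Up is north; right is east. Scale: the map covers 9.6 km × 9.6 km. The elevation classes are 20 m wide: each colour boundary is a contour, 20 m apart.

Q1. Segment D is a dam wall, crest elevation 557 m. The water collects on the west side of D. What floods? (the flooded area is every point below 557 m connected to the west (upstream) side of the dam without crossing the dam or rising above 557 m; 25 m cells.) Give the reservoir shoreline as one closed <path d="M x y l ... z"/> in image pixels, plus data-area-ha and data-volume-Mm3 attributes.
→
<path d="M145 21l-6 2-6 10 0 30-4 15 3 12 6 10 33-33-11-14-5-11-4-15-6-6z" data-area-ha="63" data-volume-Mm3="4.67"/>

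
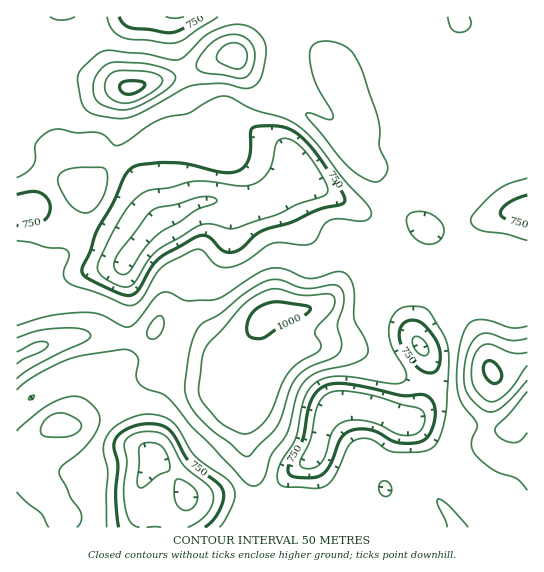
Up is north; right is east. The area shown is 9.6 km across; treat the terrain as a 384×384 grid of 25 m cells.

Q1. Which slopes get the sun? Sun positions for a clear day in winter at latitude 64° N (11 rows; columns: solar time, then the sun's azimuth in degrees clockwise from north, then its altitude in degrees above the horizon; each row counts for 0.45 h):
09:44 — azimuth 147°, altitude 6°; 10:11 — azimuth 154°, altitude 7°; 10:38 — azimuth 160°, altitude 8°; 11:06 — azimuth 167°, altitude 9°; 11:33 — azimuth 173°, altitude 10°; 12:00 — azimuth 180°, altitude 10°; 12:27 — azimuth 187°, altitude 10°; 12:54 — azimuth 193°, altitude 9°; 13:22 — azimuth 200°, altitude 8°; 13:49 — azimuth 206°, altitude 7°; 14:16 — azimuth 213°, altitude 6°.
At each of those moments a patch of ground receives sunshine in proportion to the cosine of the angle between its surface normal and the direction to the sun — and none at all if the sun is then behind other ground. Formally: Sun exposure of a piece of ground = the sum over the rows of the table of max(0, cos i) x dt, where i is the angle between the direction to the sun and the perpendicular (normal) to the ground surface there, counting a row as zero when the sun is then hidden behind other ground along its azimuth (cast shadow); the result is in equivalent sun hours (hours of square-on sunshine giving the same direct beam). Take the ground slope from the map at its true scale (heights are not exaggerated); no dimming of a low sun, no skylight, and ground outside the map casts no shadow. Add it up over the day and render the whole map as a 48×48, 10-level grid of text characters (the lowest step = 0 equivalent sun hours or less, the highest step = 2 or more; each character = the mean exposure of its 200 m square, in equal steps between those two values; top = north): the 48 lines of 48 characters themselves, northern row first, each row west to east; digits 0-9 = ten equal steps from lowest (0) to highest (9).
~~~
334554321000000000000023333333333333333333344443
433443320000000000000012332222223333333332333444
333333210000000000000012333222223333344332333344
333333210000000000122233333332223333443333333222
333332100000000024577643333333223334433333332222
333333210000001358999853333333332334333333322223
333333333223577777899854333443333333333332222333
333333456789998666667654332344333233333222222333
333344579999976545445666543234433222333222222233
444444578887666554334578886323333323333333333333
445556666556666543222357899742223333333333334444
444556655555544432222334579974222333333333333334
333333333455433344333333446886532223333333333333
333210012454434456655444434687654322333333333343
454210112455555567876554433467765443333333334444
665432223455666677887665432236765543333333344556
765544344555676655555543311001566544443333445667
544455555555554321112221000000035544555444455665
212345566554322000000000000000002333466544444221
001234555543210000000000000111001222235543220000
000122444432100000000000000112222232100222110000
000012344321000000000000000012223333210022222211
222234542100000011000000000001223333322223333332
332344300000000122000000000000123333333333333333
333321000000012222110000000000023333334333333333
333210000000111222110000000000023333444333333333
222211100000001111000000000001333334554333233333
210000011000012210000011222355533345675433211122
000000001111123321001234456665432345776532100000
000000111111344321012344455433222333456642100000
001245655444564321122334433223322222235642100000
247888876655543222223344334565544321001432100000
689987654433222223233343357999765432000232221113
898653333333332232233333468999987654210133343336
864211122334554333333333466899999997643234555568
531000123344555444444334555777779999876434677887
200000123345555565554334545543200025775434689975
000011124578887666654455544431000000012224568752
112443445899998667776666654421000000000223334432
234556655678888656777666655421000000000123222222
455556543234456765566555677311112100000123333222
344555432233335786555544563001123321111233444333
333343333343223799876544420000233444333333344443
332223333443223578876664200000233444334443334444
443323333332223334544553100001333333333444333444
444322233322233222222333222222333212332344433334
444322333222221100012232333333333222332234444333
334454333210111000012333333333333333333233444433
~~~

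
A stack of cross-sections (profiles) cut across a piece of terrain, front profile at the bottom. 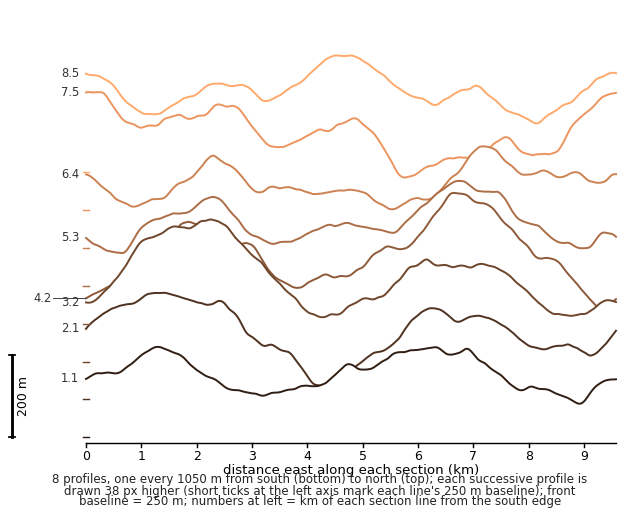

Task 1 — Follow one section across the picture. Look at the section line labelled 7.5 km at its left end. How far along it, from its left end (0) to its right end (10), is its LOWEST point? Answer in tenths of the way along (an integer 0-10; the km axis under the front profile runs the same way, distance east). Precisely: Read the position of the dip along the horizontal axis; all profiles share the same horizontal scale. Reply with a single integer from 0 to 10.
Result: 6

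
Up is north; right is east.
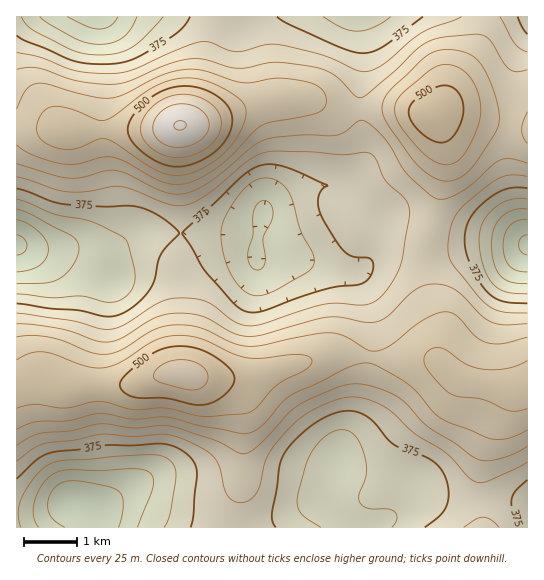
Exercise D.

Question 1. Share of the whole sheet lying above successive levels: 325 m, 94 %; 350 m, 84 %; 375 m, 71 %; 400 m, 54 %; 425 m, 40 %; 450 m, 27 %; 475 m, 14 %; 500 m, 5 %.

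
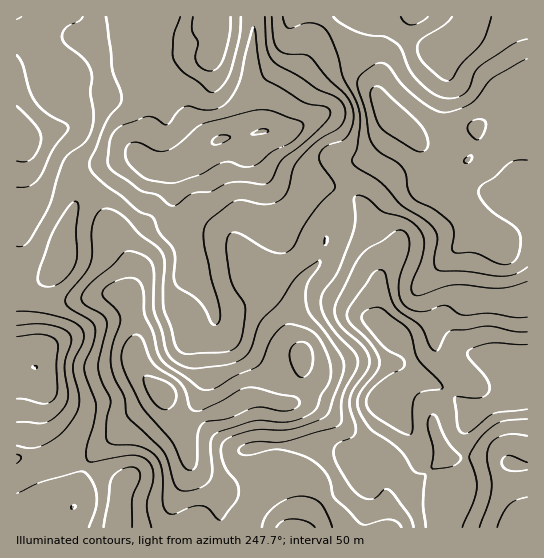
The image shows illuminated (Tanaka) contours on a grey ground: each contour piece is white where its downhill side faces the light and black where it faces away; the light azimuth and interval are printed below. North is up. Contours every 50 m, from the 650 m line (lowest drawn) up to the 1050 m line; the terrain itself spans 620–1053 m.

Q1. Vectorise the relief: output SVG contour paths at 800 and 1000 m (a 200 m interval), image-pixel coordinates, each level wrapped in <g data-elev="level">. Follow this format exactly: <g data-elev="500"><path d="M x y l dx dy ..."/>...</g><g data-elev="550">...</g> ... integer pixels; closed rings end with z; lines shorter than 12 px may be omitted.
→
<g data-elev="800"><path d="M218 519l-9-10-7-3-11 1-17 7-7-1-4-10-1-33-6-13-6-6-9-4-28-3-4-1-3-4 0-18 5-20-10-22-3-13 9-37 0-7-5-8-17-9-4-7 2-5 6-8 23-19 14-15 5 0 10 3 6 4 4 4 3 11 0 37 8 20 5 21 4 7 6 5 8 4 8 1 34-3 10-3 8-5 6-8 7-22 4-8 17-17 19-27 19-13 2-2 1 2-1 5-9 12-3 7-1 9 1 11 4 9 14 16 14 22 5 12-2 10-13 36-7 8-25 9-14 2-30 0-19 6-9 5-4 6 1 12 5 11 10 13 2 10-3 8-13 17-2 2z"/><path d="M71 509l0-3 4 0-1 3z"/><path d="M527 267l-12 7-13 2-35-4-26-1-5-2-2-10 3-21-4-11-9-8-23-14-22-24-21-12-5-6-1-4 6-14 2-22 0-10-5-14-12-22-5-22-9-21-7-8-9-3-8 0-16 5-4-4-2-7"/><path d="M325 245l-1-6 2-3 1 6-1 3z"/><path d="M17 55l5 8 7 27 6 12 11 11 19 10 3 4-2 6-13 17-15 29-9 7-12 1"/><path d="M333 17l8 6 15 8 13 4 16 2 10 5 6 6 8 21 8 10 16 14 13 5 9 0 9-4 5-5 6-16 5-7 33-22 14-5"/><path d="M428 17l-9 6-8 2-5-2-5-6"/></g><g data-elev="1000"><path d="M405 434l5 1 2-4 1-25 2-9 8-6 19-2 1-3-26-28-6-23-5-8-24-19-4-1-7 1-5 2-4 4 0 4 1 4 20 24 18 11 4 6-3 6-15 7-14 12-6 9-1 8 4 6 5 6z"/><path d="M17 399l8 0 18 5 6-1 5-4 3-9-1-25 2-18-3-7-8-5-10-1-20 3"/><path d="M527 344l-36-1-13 3-9 4-2 3 1 4 18 21 3 7 0 5-2 4-5 3-9 1-16-1-3 2 4 27 2 5 3 2 7-1 17-15 7-4 33-4"/><path d="M161 182l10 1 8-1 23-8 15-9 8-3 6 0 14 5 9-1 6-4 13-11 20-10 9-10 1-7-4-3-25-9-16-2-56 14-25 21-11 6-11 0-17-9-5 0-4 2-3 5-1 6 5 11 15 12z"/></g>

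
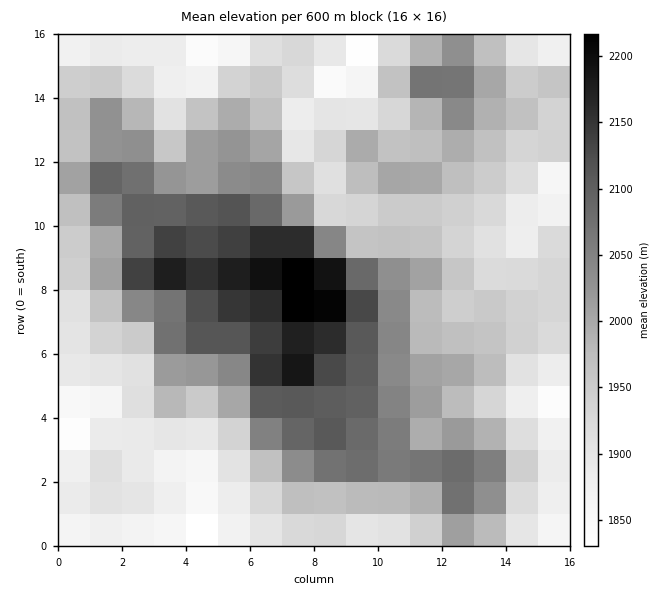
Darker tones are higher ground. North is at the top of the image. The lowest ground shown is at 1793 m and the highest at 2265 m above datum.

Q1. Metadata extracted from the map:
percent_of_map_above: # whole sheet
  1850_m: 97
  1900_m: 80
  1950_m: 55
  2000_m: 37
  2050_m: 24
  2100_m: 14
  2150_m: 6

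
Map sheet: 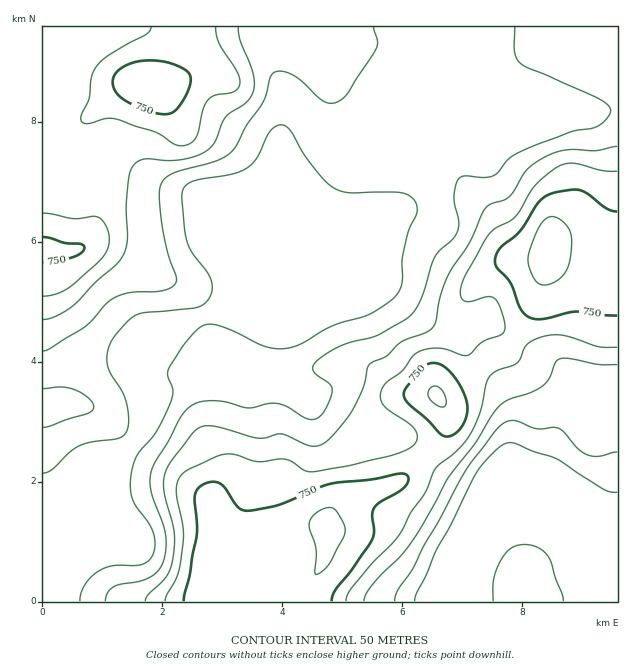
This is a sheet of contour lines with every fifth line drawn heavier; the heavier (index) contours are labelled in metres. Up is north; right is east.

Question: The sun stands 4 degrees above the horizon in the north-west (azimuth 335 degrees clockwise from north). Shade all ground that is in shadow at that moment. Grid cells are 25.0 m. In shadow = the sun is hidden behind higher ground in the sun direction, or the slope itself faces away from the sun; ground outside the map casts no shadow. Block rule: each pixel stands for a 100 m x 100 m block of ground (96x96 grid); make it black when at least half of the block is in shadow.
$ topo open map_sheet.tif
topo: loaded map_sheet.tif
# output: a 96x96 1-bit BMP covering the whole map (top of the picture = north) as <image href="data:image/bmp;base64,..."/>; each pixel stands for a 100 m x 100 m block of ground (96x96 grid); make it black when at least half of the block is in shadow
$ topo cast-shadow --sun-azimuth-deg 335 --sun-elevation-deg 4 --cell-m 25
<image width="96" height="96" href="data:image/bmp;base64,Qk2+BAAAAAAAAD4AAAAoAAAAYAAAAGAAAAABAAEAAAAAAIAEAAATCwAAEwsAAAIAAAAAAAAA////AAAAAAAAAAAAAAP////gAAAAAAAAAAP////gAAAAAAAAAAP////gAAAAAAAAAAP////wAAAAAAAAAAH/////wAAAAAAAAAD/////wAAAAAAAAAB/////wAAAAAAAAAA/////wAAAAAAAAAA/////4AAAAAAAAAAf////4AAAAAAAAAAP////8AAAAAAAAAAAf///+AAAAAAAAAAAP////AAAAAAAAAAAf////gAAAAAAAAAB/////4AAAAAAAAAD/////8EgAAAAAAAD/////+N8AAAAAAAB/////+//gAAAAAAAP///////4AAAAAAAD///////8AAAAAAAA///////8AAAAAAAAf////9/+AAAAAAAAP////9//AAAAAAAAH////5//AAAAAAAAH///zx//AAAAAAAAD///gB//AAAAAAAAB///gB//AAAAAAAAB///gA//AAAAAAAB////gIf+QAAAAAAH////B8D88AAAAAAP////H8AB+AAAAAAP////P8AB/AAAAAAHwH//f8AD/AAAAAAAAD///8AP/gAAAAAAAB///8A//gAAAAAAAA///8B//gAAAAAAAAf//8D//gAAAAAAAAP//8H//gAAAAAAAAP//8f//gAAAAAAAAAn/8///gAAAAAAAAAP/9///gAAAAAAAAAf/////gAAAAAAAAAf/////wAAAAAAAAAf/////8AAAAAAAAA//////+AAAAAAAAA//D////AAAAAAAAA//D////gAAAAAAAAf//////wAAAAAAHgf//////wAAAAAAHgP8P////wAAAAAAHwH4D////wAAAAAADwD4D///8AAAAAAAB4BwD//8ABwAAAAAA4AwA//gAH4AAAAAAAAAAP/gAP8AAAAAAAAAAH/gAf8AAAAAAAAAAD/gA/+AAAAAAAAAAB/gB/+AAAAAAAAAAAfAD/+AAAAAAAAAAAHAH/+AAAAAAAAAAAAAH//AAAAAAAAAAAAAP//AAAAAAAAAAAAAP//wAAAAAAAAAAAAf//8AAAAAAAAAAAA///8AAAAAAAAAAAA///+AEAAAAAAAAAB///+AfAAAAAAAAAD///8B/gAAAAAAAAD///8B/AAAAAAAAAH///8A/AAAAAAAAAP///8APAAAAAAAAAf///8AHAAAAAAAAA////8AAAAAAAAAAA////8AAAAAAAAAAA////8AAAAAAAAAAAf///4AAAAAAAAAAAf///4AAAAAAAAAAA////4AAAAAAAAAAB////4AAAAAAAAAAD////4AAAAAAAAAAD////4AAAAAAAAAAD////4AAAAAAAAAAD////8AAAAAAAAAAB////+B+AAAAAAAAAAH//+D/gAAAAAAAAAB///H/gAAA4AAAAAAQD/P/wAAA4AAAAAAAB/H/4AAAAAAAAAAAB+B/4AAAAAAAAAAAB4Af4AAAAAAAAAAAAAADwAAAAAAAAAAAAAAAAAAAAAAAAAAAAAAAAAAAAAAAAAAAAAAAAAAAAAAAAAAAAAAAAAAAAAA="/>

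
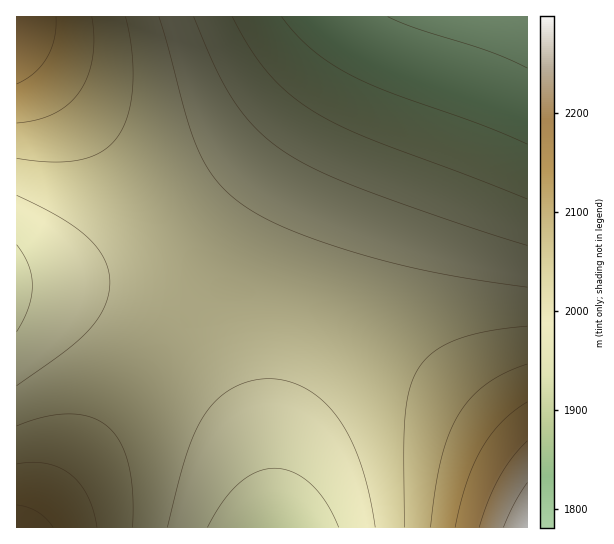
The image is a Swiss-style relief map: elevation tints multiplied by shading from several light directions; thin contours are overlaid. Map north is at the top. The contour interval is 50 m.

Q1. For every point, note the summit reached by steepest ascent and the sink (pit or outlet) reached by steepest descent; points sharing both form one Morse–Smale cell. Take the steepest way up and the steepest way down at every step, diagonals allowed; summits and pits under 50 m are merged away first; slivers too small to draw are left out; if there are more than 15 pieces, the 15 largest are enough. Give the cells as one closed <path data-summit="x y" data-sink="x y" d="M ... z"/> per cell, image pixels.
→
<path data-summit="527 527" data-sink="527 17" d="M527 16l-168 0-60 89-40 50-56 58-27 22 28 38 17 15 74 15 35 12 44 21 68 45 41 34 44 40z"/><path data-summit="527 527" data-sink="274 527" d="M230 289l-11 2-8 5-35 41 27 25 14 17 26 39 20 49 6 31 4 30 255-1 0-72-74-64-60-43-55-29-53-19z"/><path data-summit="17 17" data-sink="527 17" d="M358 16l-341 0-1 33 67 68 94 118 26-22 17-16 52-58 49-66z"/><path data-summit="17 527" data-sink="274 527" d="M175 336l-87 111-58 81 242-1-3-29-6-31-20-49-26-39-14-17z"/><path data-summit="17 527" data-sink="17 287" d="M41 288l-25 1 1 239 12 0 6-6 53-75 87-109-5-6-21-15-31-14-33-10z"/><path data-summit="17 17" data-sink="17 287" d="M17 49l-1 232 51-4 42-8 29-10 36-22 2-2-1-2-76-98-46-50z"/><path data-summit="527 527" data-sink="17 287" d="M177 236l-39 23-29 10-42 8-50 4-1 6 53 4 37 8 43 18 26 19 36-40 13-7-7-4-13-12z"/>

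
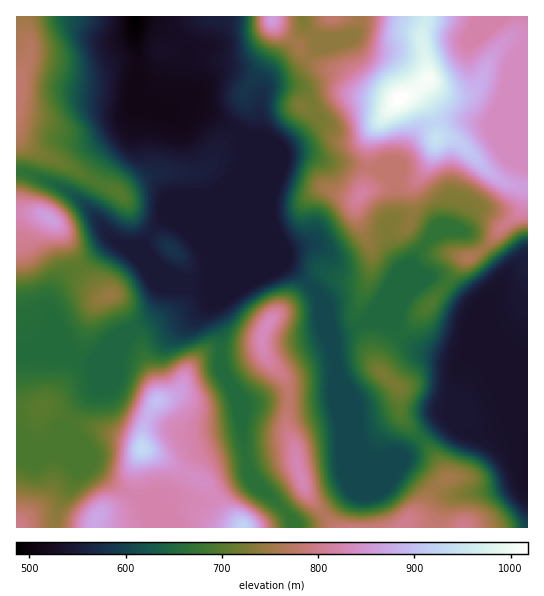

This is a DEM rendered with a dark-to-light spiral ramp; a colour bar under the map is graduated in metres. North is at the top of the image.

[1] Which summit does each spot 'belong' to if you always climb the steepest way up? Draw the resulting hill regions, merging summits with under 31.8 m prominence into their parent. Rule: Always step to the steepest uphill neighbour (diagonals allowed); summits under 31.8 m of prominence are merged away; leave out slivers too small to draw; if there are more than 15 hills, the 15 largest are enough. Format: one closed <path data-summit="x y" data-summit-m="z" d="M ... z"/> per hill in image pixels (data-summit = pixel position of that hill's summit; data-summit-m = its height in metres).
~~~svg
<path data-summit="399 99" data-summit-m="1018" d="M527 16l-224 0 2 11 12 12 2 7-25 26-19 5-10 8-6 18-2 35-16-1 3 4-1 26 36 88 4 9 23 16 14 17 3 5-2 9 8 20 5 4 20-7 11-7 12 0 17 4 12 15 19 12 26 8 11 0 4-4-5 10-2 17-11 32 10 12 13 5 22 0 21-8 14 10z"/><path data-summit="17 86" data-summit-m="782" d="M135 16l-119 1 0 154 17 4 33 14 25 21 14 21 10 10 31 14-3-10 10-16 12-12 50-22 22-20 7-16 0-18-3-6-10-8-32-19-9-1-13 6-10 0-23-14-5-10 0-26-4-21z"/><path data-summit="142 449" data-summit-m="933" d="M239 213l-27 68-3 3-27-1-17 2-6 22-4 7-26 18-31 32-12 0-17-8-23 0-9-4-21-2 1 91 12 0 9 4 7 0 22-21 12 14 9 25 25 21 26 15 30-4 21 6 16 0 20-13 25-11-8-38-3-36-19-33-1-35-9-21 1-9 27-62z"/><path data-summit="269 323" data-summit-m="834" d="M242 164l-2 11 0 63-29 71 1 9 8 17 1 35 21 34 45-7 28 2 19-3 2-30-4-21-11-26 2-17-17-22-23-17z"/><path data-summit="383 374" data-summit-m="725" d="M322 312l-1 7 8 18 6 21 0 28 20 49 6 14 9 8 11 3 8-4 13 0 31-29 10-8 6-1-1-7 18-55-4 4-11 0-26-8-19-12-12-15-17-4-12 0-11 7-21 7-4-4z"/><path data-summit="273 17" data-summit-m="863" d="M302 16l-165 0 2 5 18 4 10 6 21 19-4 19-1 25-10 13-9 4 13 2 13-6 9 1 24 13 19 15 15 3 2-5 0-31 6-18 10-8 19-5 25-26-2-7-12-12z"/><path data-summit="405 527" data-summit-m="804" d="M335 387l0 11 8 33 0 34 9 25-31 27-20 8-7-1 0 4 234-1-1-50-1 3-40 12-23 3-20-2-25-22-13-8-14-6-10 3-11-3-9-8-6-14z"/><path data-summit="302 479" data-summit-m="829" d="M334 396l-19 3-28-2-37 7-10-1 1 27 8 44 3 5 36 35 7 11 6 0 20-8 31-27-9-25-2-44z"/><path data-summit="49 218" data-summit-m="864" d="M25 172l-9 1 0 176 21 3 9 4 21 0-8-14-11-32 3-16 5-11 10-10 20-10 27-24-22-29-17-15-21-12z"/><path data-summit="110 295" data-summit-m="746" d="M114 240l-7 3-21 20-20 10-10 10-8 20 0 7 8 25 9 18 5 4 16 7 12 0 31-32 24-16 6-9 6-22 16-2-20-14-15-14-19-7z"/><path data-summit="243 527" data-summit-m="925" d="M251 477l-25 11-20 13-16 0-21-6-27 4 7 28 144 1 0-6-5-8z"/><path data-summit="17 527" data-summit-m="802" d="M67 424l-22 21-7 0-9-4-13 1 1 86 38-1 5-24 17-29-6-20 0-24z"/><path data-summit="95 527" data-summit-m="872" d="M71 429l0 25 6 20-17 29-5 24 94 1-2-15-6-14-24-12-24-19-5-5-9-25z"/>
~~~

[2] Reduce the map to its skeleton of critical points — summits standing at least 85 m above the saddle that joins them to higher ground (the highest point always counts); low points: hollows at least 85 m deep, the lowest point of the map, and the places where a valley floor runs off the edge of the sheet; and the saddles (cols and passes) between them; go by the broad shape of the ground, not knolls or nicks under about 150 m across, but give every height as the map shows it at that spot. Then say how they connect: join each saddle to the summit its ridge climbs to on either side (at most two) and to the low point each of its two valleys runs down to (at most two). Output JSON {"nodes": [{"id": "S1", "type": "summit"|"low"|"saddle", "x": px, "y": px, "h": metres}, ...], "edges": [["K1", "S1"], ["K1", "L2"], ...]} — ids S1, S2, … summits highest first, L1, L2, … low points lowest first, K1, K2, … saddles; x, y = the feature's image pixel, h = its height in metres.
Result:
{"nodes": [
{"id": "S1", "type": "summit", "x": 399, "y": 99, "h": 1018},
{"id": "S2", "type": "summit", "x": 142, "y": 449, "h": 933},
{"id": "S3", "type": "summit", "x": 242, "y": 527, "h": 925},
{"id": "S4", "type": "summit", "x": 47, "y": 218, "h": 864},
{"id": "S5", "type": "summit", "x": 273, "y": 18, "h": 863},
{"id": "S6", "type": "summit", "x": 269, "y": 323, "h": 834},
{"id": "S7", "type": "summit", "x": 17, "y": 87, "h": 782},
{"id": "L1", "type": "low", "x": 135, "y": 17, "h": 486},
{"id": "L2", "type": "low", "x": 523, "y": 455, "h": 532},
{"id": "K1", "type": "saddle", "x": 214, "y": 497, "h": 833},
{"id": "K2", "type": "saddle", "x": 309, "y": 58, "h": 748},
{"id": "K3", "type": "saddle", "x": 381, "y": 374, "h": 725},
{"id": "K4", "type": "saddle", "x": 285, "y": 510, "h": 674},
{"id": "K5", "type": "saddle", "x": 246, "y": 461, "h": 663},
{"id": "K6", "type": "saddle", "x": 17, "y": 350, "h": 655},
{"id": "K7", "type": "saddle", "x": 401, "y": 334, "h": 653},
{"id": "K8", "type": "saddle", "x": 234, "y": 130, "h": 538}],
"edges": [["K1", "S2"], ["K1", "S3"], ["K1", "L1"], ["K2", "S1"], ["K2", "S5"], ["K2", "L1"], ["K3", "S1"], ["K3", "S6"], ["K3", "L1"], ["K3", "L2"], ["K4", "S3"], ["K4", "S6"], ["K4", "L1"], ["K5", "S2"], ["K5", "S6"], ["K5", "L1"], ["K6", "S2"], ["K6", "S4"], ["K6", "L1"], ["K7", "S1"], ["K7", "L1"], ["K7", "L2"], ["K8", "S5"], ["K8", "S7"], ["K8", "L1"]]}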